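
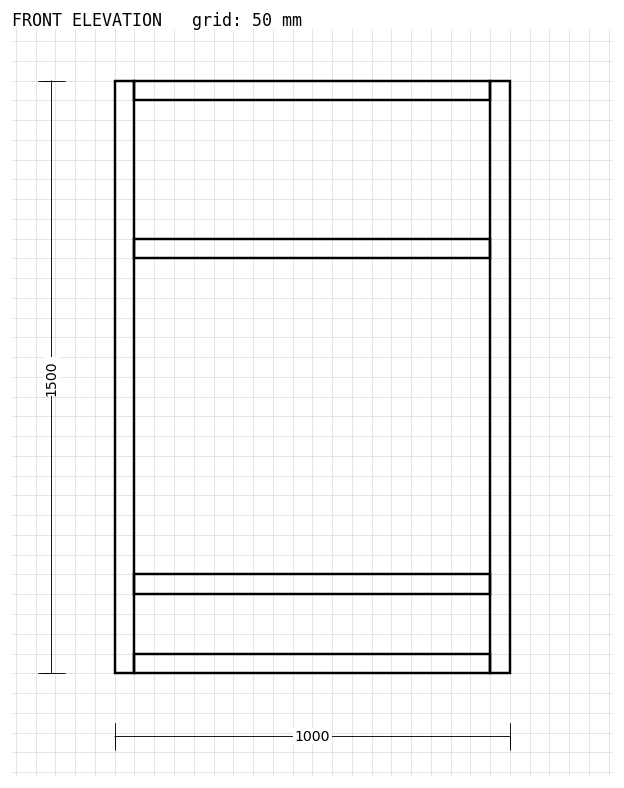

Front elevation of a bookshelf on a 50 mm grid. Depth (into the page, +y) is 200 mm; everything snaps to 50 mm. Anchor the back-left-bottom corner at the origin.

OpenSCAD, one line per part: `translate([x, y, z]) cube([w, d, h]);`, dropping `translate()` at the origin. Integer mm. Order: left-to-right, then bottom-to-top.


cube([50, 200, 1500]);
translate([50, 0, 0]) cube([900, 200, 50]);
translate([50, 0, 200]) cube([900, 200, 50]);
translate([50, 0, 1050]) cube([900, 200, 50]);
translate([50, 0, 1450]) cube([900, 200, 50]);
translate([950, 0, 0]) cube([50, 200, 1500]);


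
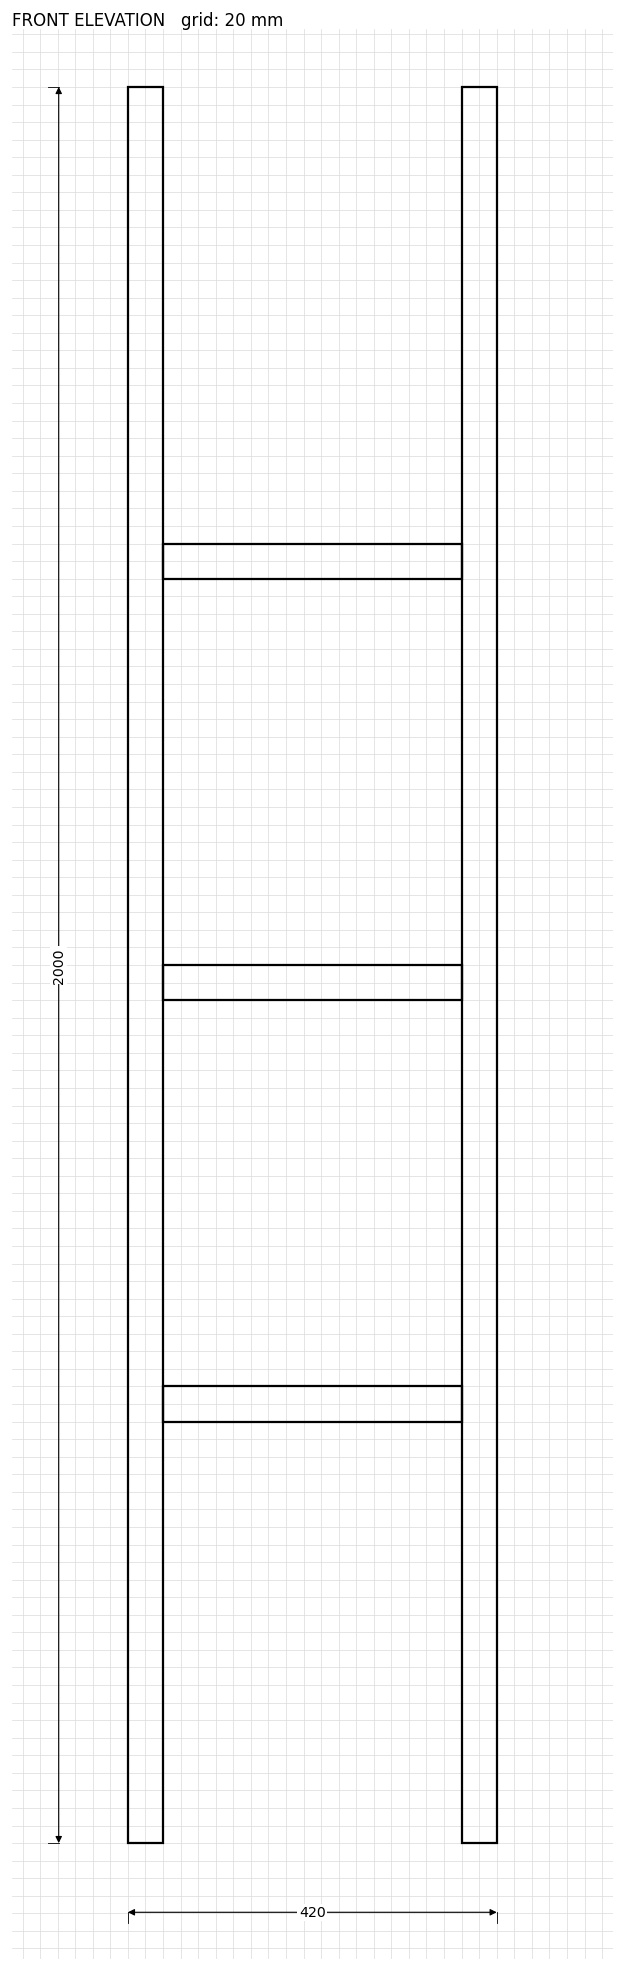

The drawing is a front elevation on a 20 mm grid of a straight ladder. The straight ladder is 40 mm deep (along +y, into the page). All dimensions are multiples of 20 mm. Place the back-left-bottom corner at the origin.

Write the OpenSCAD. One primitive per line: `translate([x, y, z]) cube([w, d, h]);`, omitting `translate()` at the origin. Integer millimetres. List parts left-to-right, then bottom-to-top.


cube([40, 40, 2000]);
translate([40, 0, 480]) cube([340, 40, 40]);
translate([40, 0, 960]) cube([340, 40, 40]);
translate([40, 0, 1440]) cube([340, 40, 40]);
translate([380, 0, 0]) cube([40, 40, 2000]);


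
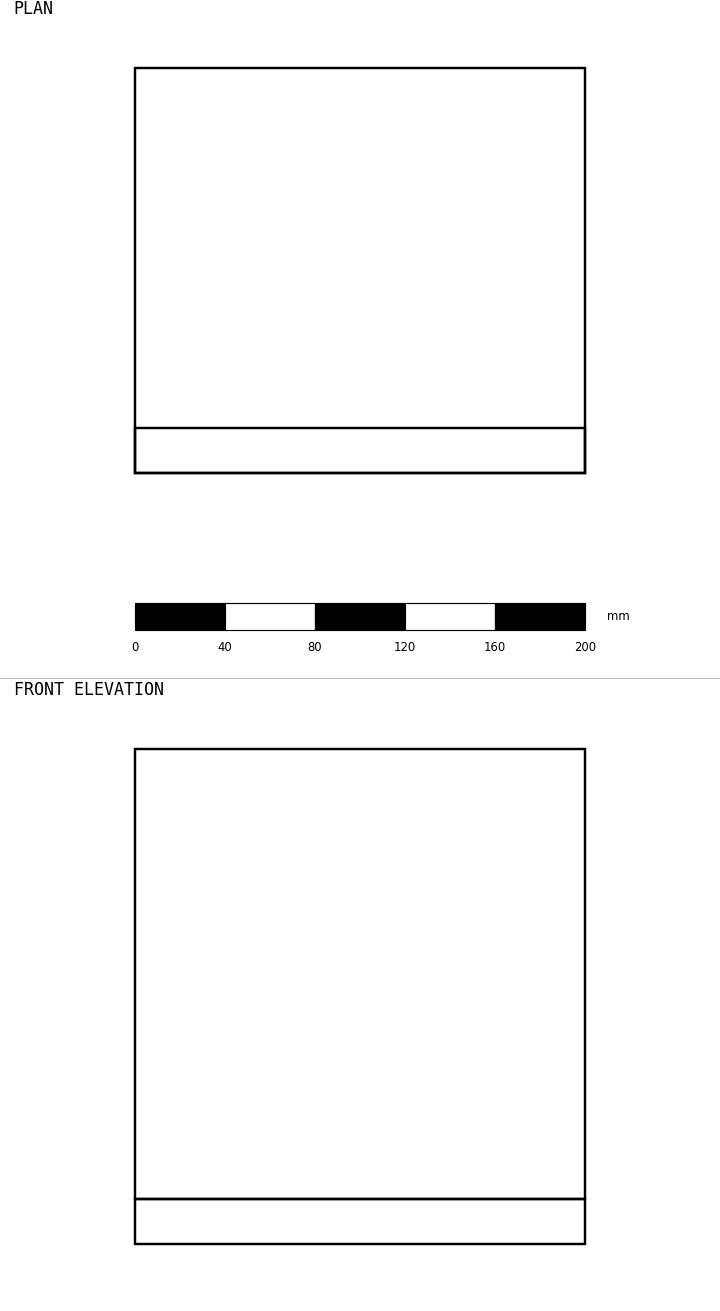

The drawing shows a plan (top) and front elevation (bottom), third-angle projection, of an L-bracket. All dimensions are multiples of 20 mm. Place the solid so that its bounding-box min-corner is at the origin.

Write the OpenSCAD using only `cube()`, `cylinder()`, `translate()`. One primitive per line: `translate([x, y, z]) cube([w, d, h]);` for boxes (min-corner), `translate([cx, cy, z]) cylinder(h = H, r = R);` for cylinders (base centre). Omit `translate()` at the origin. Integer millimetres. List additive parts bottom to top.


cube([200, 180, 20]);
translate([0, 0, 20]) cube([200, 20, 200]);


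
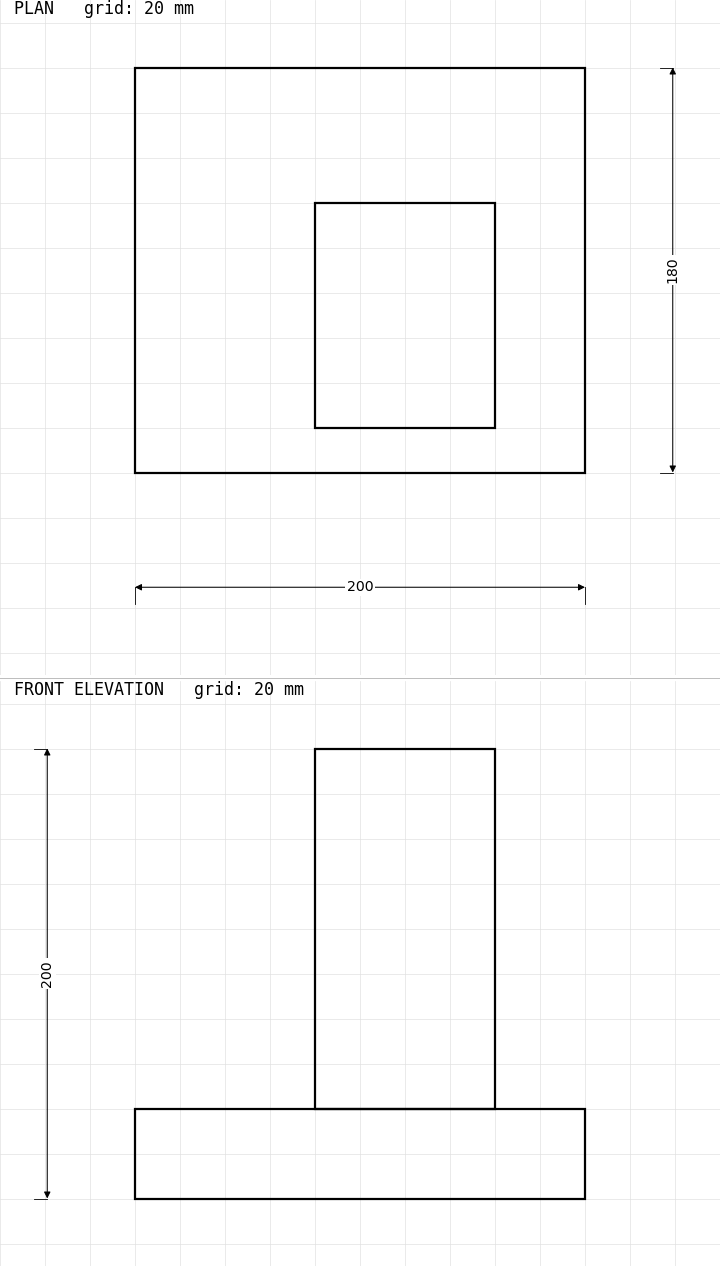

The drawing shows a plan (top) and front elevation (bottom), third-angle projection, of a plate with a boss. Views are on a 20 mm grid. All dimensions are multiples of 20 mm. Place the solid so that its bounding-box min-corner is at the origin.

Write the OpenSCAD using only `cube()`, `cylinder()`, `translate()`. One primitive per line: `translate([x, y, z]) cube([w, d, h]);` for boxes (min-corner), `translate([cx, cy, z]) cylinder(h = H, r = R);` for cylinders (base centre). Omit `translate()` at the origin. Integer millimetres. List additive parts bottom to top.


cube([200, 180, 40]);
translate([80, 20, 40]) cube([80, 100, 160]);


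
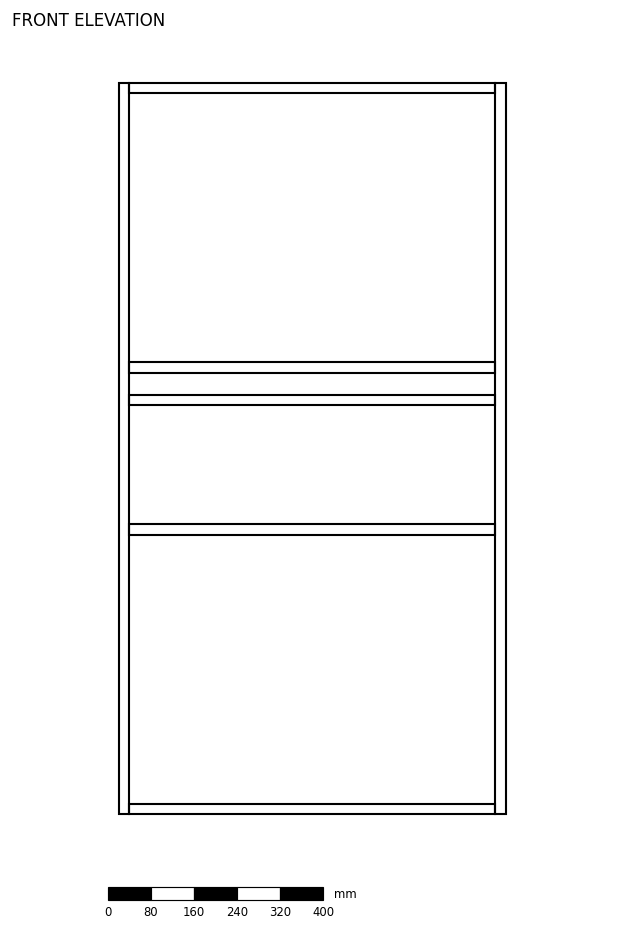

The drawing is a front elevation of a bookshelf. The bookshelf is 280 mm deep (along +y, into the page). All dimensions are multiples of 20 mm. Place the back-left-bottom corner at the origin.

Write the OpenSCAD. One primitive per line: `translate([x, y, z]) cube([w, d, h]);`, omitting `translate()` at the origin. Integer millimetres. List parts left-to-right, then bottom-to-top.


cube([20, 280, 1360]);
translate([20, 0, 0]) cube([680, 280, 20]);
translate([20, 0, 520]) cube([680, 280, 20]);
translate([20, 0, 760]) cube([680, 280, 20]);
translate([20, 0, 820]) cube([680, 280, 20]);
translate([20, 0, 1340]) cube([680, 280, 20]);
translate([700, 0, 0]) cube([20, 280, 1360]);


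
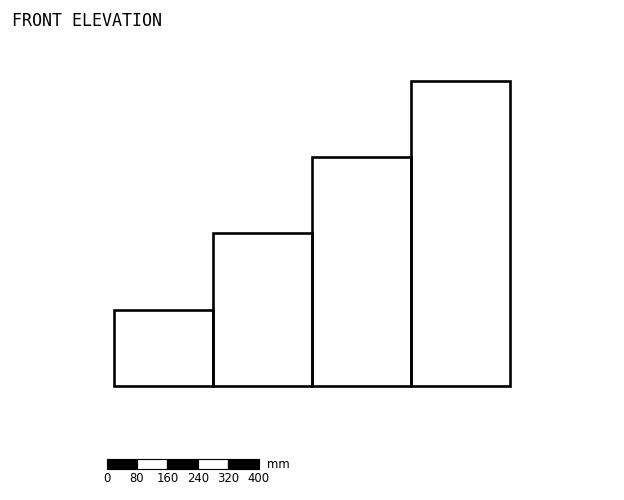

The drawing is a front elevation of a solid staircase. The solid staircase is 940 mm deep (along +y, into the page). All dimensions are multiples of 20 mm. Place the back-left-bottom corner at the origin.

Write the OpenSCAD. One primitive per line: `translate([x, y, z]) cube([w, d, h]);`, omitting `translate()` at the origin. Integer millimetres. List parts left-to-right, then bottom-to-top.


cube([260, 940, 200]);
translate([260, 0, 0]) cube([260, 940, 400]);
translate([520, 0, 0]) cube([260, 940, 600]);
translate([780, 0, 0]) cube([260, 940, 800]);


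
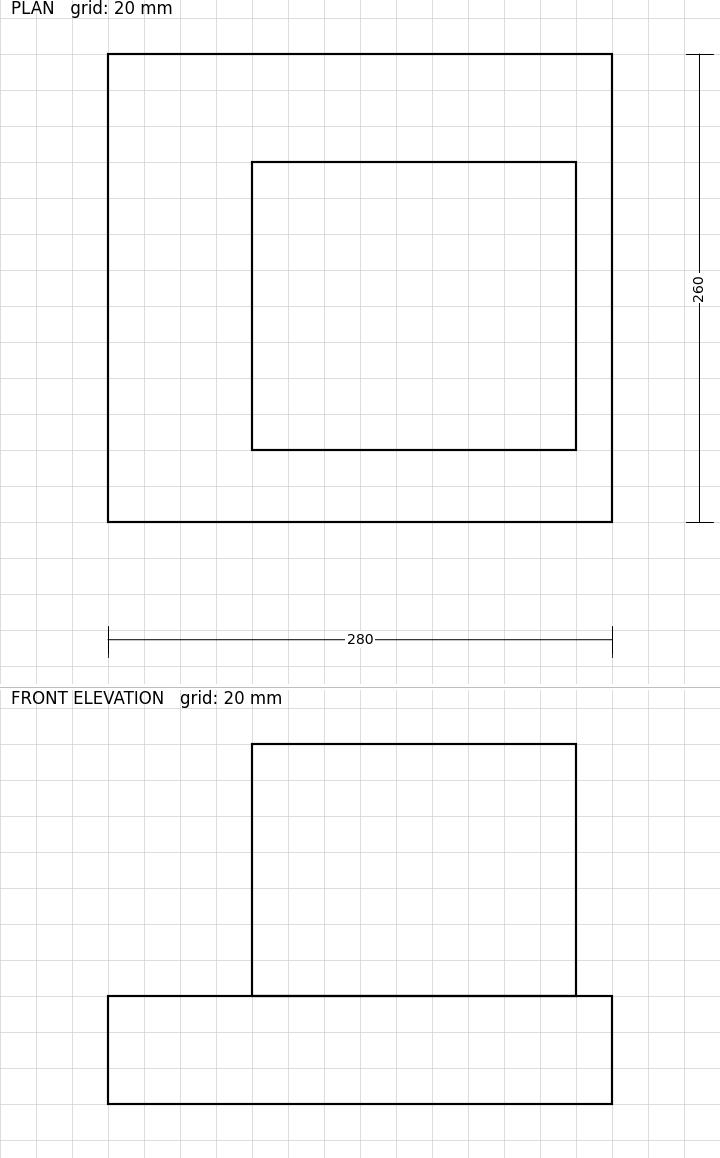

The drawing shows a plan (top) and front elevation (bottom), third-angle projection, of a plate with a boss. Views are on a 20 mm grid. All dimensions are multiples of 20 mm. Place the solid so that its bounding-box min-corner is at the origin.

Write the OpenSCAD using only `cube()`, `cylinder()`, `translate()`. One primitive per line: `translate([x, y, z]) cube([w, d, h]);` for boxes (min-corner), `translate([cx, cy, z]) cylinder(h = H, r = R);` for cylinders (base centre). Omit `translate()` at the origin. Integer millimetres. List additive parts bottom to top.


cube([280, 260, 60]);
translate([80, 40, 60]) cube([180, 160, 140]);


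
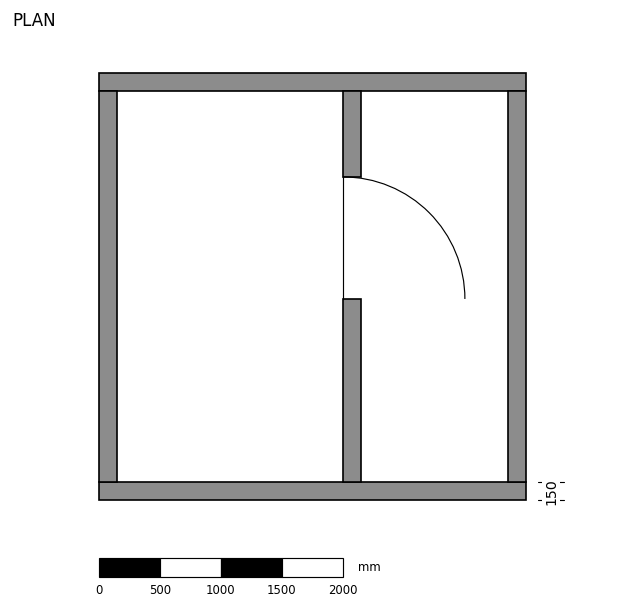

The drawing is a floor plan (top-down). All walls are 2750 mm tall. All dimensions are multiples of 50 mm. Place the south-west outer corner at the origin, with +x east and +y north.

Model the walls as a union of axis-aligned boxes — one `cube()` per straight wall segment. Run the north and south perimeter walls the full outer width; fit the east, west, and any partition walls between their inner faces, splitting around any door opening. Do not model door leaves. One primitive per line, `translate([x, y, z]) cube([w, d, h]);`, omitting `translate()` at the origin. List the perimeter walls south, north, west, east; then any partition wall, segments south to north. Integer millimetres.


cube([3500, 150, 2750]);
translate([0, 3350, 0]) cube([3500, 150, 2750]);
translate([0, 150, 0]) cube([150, 3200, 2750]);
translate([3350, 150, 0]) cube([150, 3200, 2750]);
translate([2000, 150, 0]) cube([150, 1500, 2750]);
translate([2000, 2650, 0]) cube([150, 700, 2750]);


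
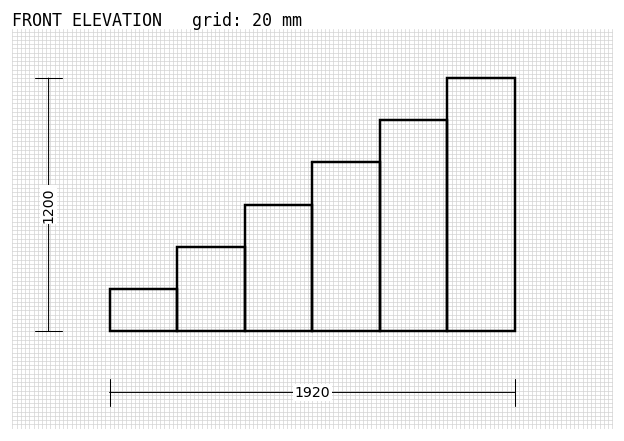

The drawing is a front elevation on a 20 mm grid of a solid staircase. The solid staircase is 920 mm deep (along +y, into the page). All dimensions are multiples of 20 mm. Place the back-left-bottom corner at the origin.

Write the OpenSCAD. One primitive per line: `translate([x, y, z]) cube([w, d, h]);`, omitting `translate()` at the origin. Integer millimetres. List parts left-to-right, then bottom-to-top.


cube([320, 920, 200]);
translate([320, 0, 0]) cube([320, 920, 400]);
translate([640, 0, 0]) cube([320, 920, 600]);
translate([960, 0, 0]) cube([320, 920, 800]);
translate([1280, 0, 0]) cube([320, 920, 1000]);
translate([1600, 0, 0]) cube([320, 920, 1200]);


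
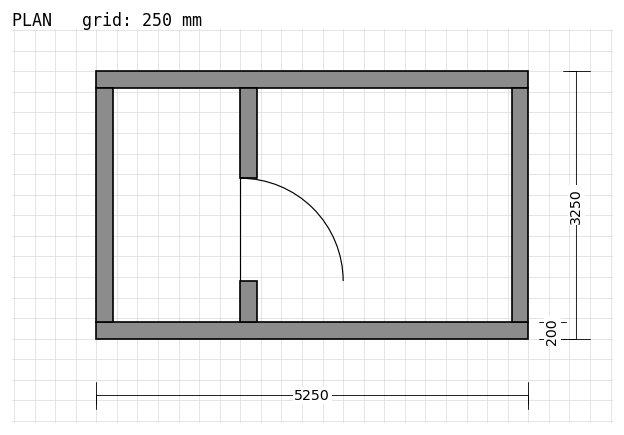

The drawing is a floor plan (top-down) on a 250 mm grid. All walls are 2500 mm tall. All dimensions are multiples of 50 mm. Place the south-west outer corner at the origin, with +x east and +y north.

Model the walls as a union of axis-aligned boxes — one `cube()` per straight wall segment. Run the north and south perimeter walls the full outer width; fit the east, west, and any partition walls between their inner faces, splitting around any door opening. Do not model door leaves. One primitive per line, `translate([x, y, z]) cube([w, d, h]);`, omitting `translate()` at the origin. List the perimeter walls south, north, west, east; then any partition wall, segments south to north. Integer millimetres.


cube([5250, 200, 2500]);
translate([0, 3050, 0]) cube([5250, 200, 2500]);
translate([0, 200, 0]) cube([200, 2850, 2500]);
translate([5050, 200, 0]) cube([200, 2850, 2500]);
translate([1750, 200, 0]) cube([200, 500, 2500]);
translate([1750, 1950, 0]) cube([200, 1100, 2500]);


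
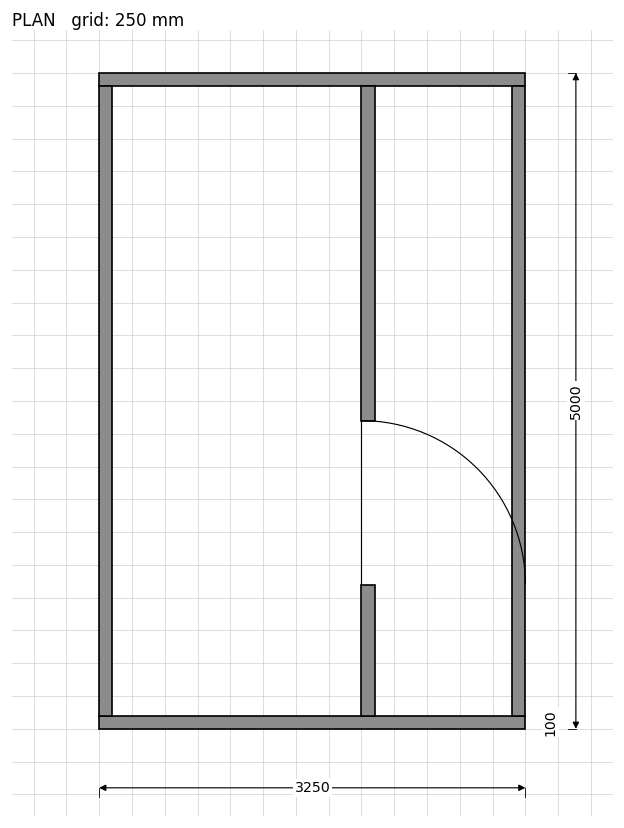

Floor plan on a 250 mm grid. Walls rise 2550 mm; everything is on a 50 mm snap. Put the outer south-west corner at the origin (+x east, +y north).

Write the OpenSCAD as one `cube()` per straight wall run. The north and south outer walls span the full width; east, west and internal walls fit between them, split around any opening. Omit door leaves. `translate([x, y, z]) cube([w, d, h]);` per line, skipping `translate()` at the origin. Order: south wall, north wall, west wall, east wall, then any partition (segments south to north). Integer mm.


cube([3250, 100, 2550]);
translate([0, 4900, 0]) cube([3250, 100, 2550]);
translate([0, 100, 0]) cube([100, 4800, 2550]);
translate([3150, 100, 0]) cube([100, 4800, 2550]);
translate([2000, 100, 0]) cube([100, 1000, 2550]);
translate([2000, 2350, 0]) cube([100, 2550, 2550]);


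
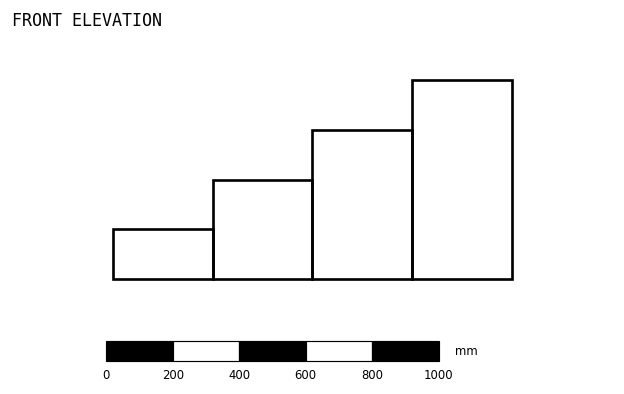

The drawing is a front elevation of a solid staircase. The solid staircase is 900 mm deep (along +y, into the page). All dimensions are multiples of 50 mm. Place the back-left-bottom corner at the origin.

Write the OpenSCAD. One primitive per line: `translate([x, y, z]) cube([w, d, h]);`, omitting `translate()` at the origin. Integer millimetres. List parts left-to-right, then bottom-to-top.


cube([300, 900, 150]);
translate([300, 0, 0]) cube([300, 900, 300]);
translate([600, 0, 0]) cube([300, 900, 450]);
translate([900, 0, 0]) cube([300, 900, 600]);


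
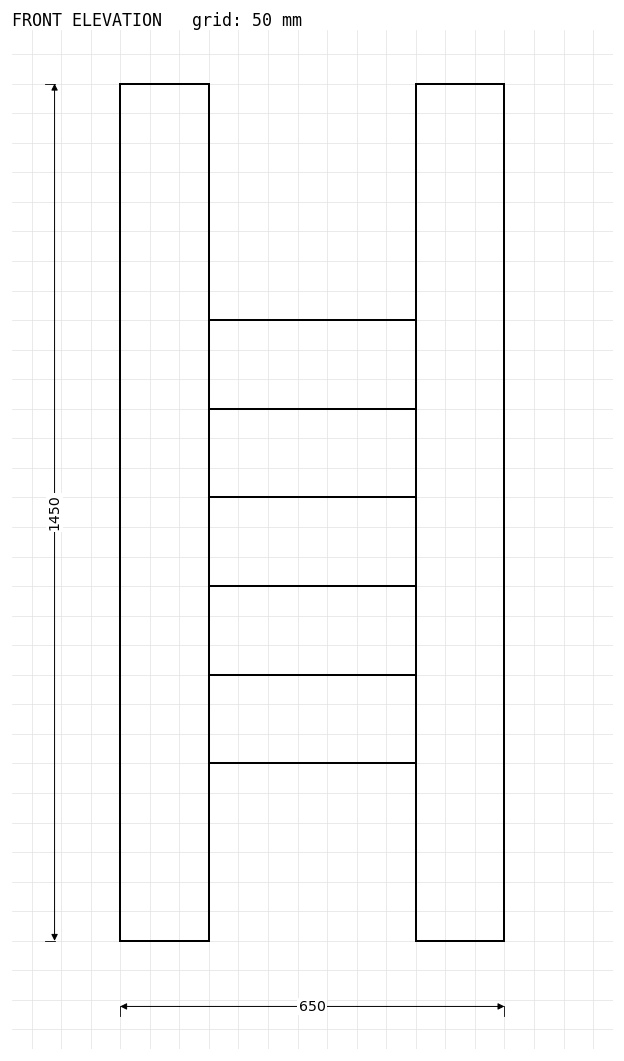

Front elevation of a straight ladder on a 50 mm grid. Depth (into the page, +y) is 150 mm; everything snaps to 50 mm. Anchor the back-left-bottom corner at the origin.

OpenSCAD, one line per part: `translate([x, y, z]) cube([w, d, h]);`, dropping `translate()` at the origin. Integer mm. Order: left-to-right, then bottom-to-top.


cube([150, 150, 1450]);
translate([150, 0, 300]) cube([350, 150, 150]);
translate([150, 0, 600]) cube([350, 150, 150]);
translate([150, 0, 900]) cube([350, 150, 150]);
translate([500, 0, 0]) cube([150, 150, 1450]);


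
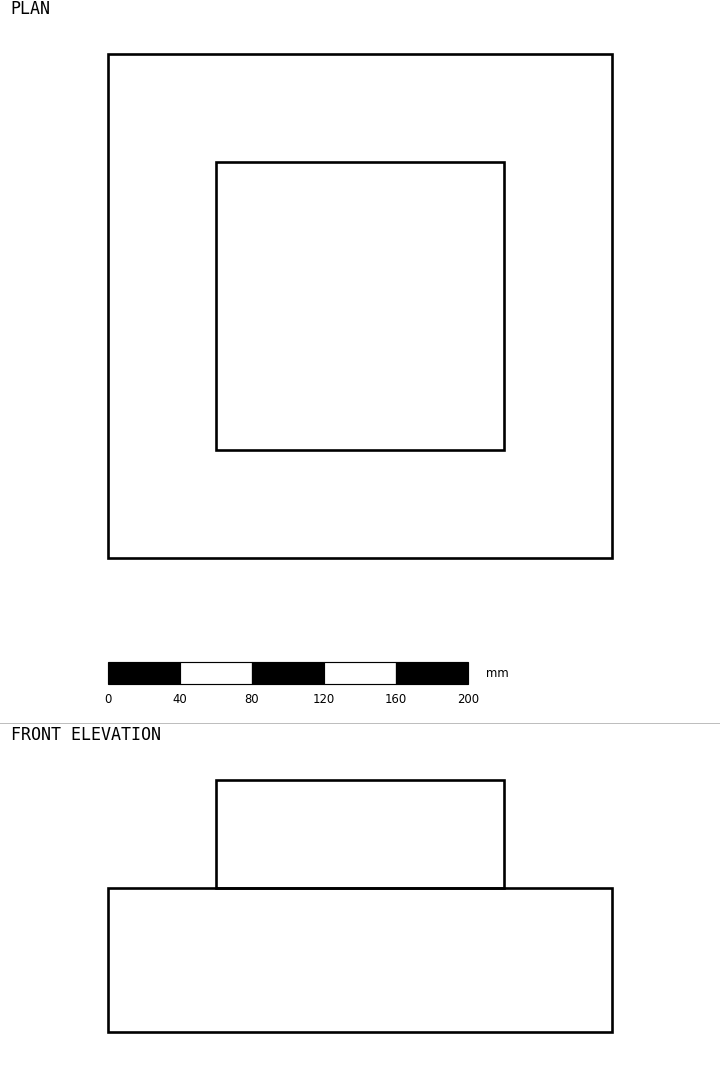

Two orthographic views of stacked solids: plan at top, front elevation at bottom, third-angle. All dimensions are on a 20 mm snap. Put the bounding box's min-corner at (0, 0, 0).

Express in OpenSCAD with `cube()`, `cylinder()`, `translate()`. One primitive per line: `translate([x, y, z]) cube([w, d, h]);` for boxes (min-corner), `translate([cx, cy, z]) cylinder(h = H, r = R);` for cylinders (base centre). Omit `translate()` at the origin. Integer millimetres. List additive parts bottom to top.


cube([280, 280, 80]);
translate([60, 60, 80]) cube([160, 160, 60]);


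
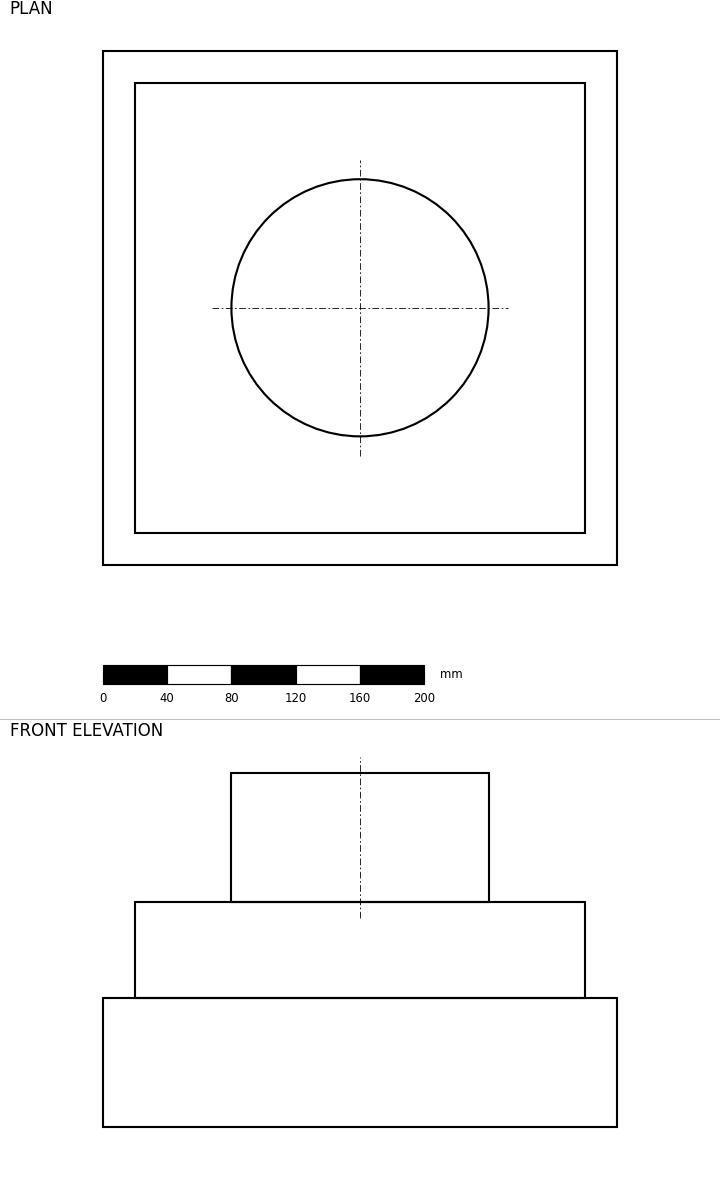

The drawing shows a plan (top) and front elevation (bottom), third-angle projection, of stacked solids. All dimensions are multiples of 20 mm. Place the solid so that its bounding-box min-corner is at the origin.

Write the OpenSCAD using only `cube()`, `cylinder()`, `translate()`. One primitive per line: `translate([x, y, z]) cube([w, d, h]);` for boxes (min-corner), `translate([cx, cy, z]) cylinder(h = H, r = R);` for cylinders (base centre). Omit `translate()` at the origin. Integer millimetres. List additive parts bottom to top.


cube([320, 320, 80]);
translate([20, 20, 80]) cube([280, 280, 60]);
translate([160, 160, 140]) cylinder(h = 80, r = 80);


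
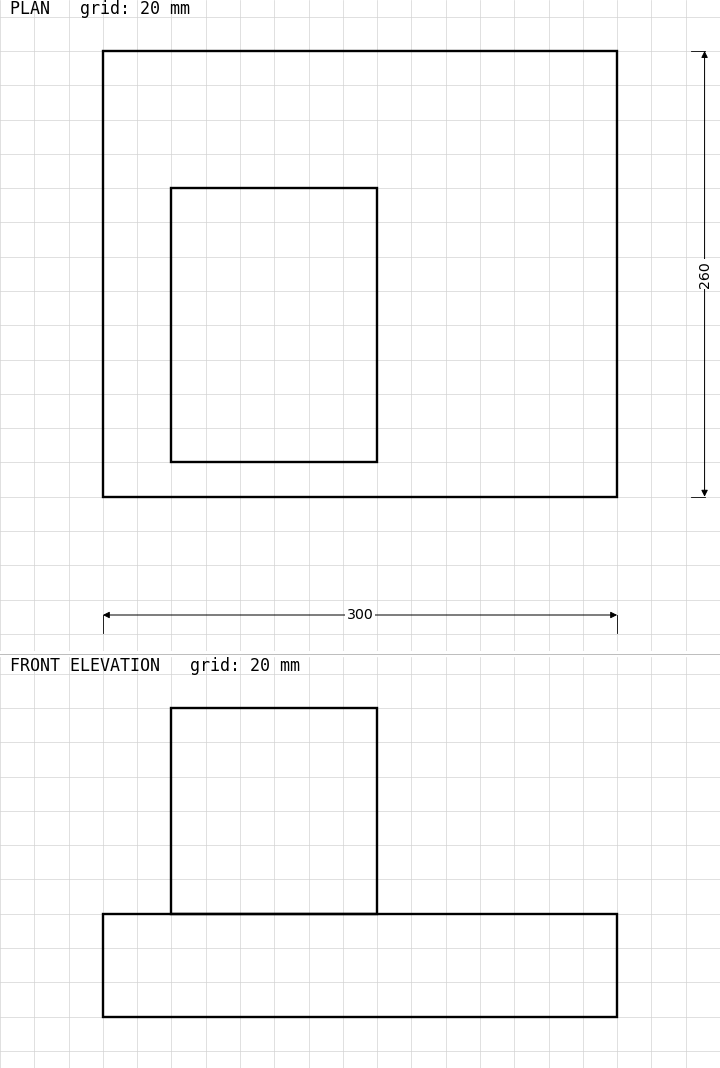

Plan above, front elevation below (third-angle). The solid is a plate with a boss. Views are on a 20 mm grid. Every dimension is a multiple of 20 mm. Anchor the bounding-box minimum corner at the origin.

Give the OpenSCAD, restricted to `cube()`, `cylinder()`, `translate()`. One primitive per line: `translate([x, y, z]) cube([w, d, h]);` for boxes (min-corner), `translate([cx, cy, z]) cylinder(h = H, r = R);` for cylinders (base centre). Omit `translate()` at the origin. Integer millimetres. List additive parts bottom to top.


cube([300, 260, 60]);
translate([40, 20, 60]) cube([120, 160, 120]);


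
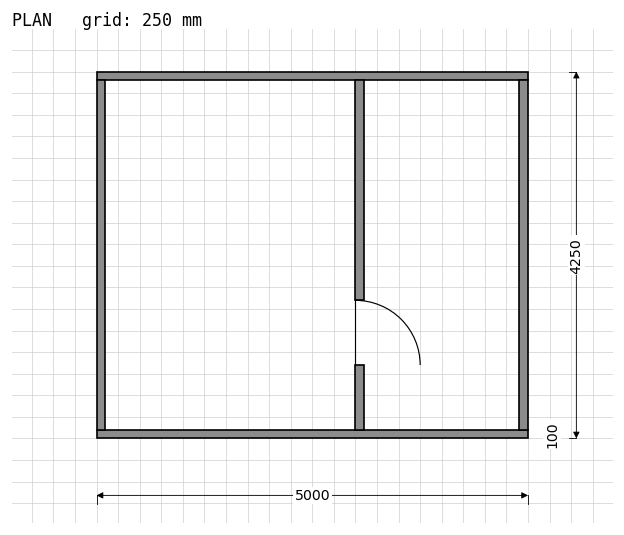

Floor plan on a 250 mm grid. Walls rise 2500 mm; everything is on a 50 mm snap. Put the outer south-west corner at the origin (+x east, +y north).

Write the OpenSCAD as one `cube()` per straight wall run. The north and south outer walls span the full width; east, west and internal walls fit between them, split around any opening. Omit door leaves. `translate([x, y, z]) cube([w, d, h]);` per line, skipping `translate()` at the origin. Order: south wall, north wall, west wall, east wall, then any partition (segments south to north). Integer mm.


cube([5000, 100, 2500]);
translate([0, 4150, 0]) cube([5000, 100, 2500]);
translate([0, 100, 0]) cube([100, 4050, 2500]);
translate([4900, 100, 0]) cube([100, 4050, 2500]);
translate([3000, 100, 0]) cube([100, 750, 2500]);
translate([3000, 1600, 0]) cube([100, 2550, 2500]);


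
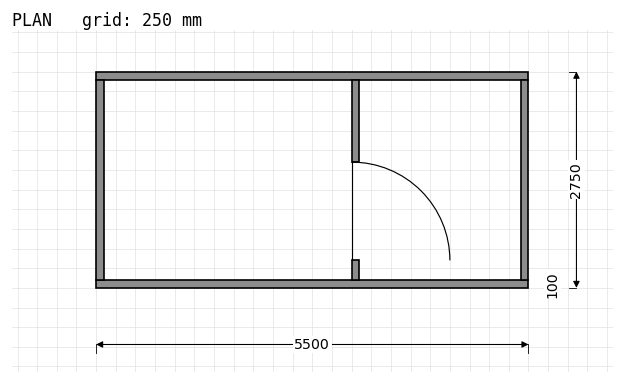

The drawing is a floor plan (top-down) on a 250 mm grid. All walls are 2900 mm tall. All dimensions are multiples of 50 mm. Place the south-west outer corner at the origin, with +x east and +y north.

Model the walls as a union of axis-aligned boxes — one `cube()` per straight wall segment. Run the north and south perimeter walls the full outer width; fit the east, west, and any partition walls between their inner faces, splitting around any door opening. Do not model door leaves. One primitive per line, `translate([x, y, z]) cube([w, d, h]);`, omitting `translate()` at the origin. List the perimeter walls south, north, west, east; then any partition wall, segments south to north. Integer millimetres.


cube([5500, 100, 2900]);
translate([0, 2650, 0]) cube([5500, 100, 2900]);
translate([0, 100, 0]) cube([100, 2550, 2900]);
translate([5400, 100, 0]) cube([100, 2550, 2900]);
translate([3250, 100, 0]) cube([100, 250, 2900]);
translate([3250, 1600, 0]) cube([100, 1050, 2900]);


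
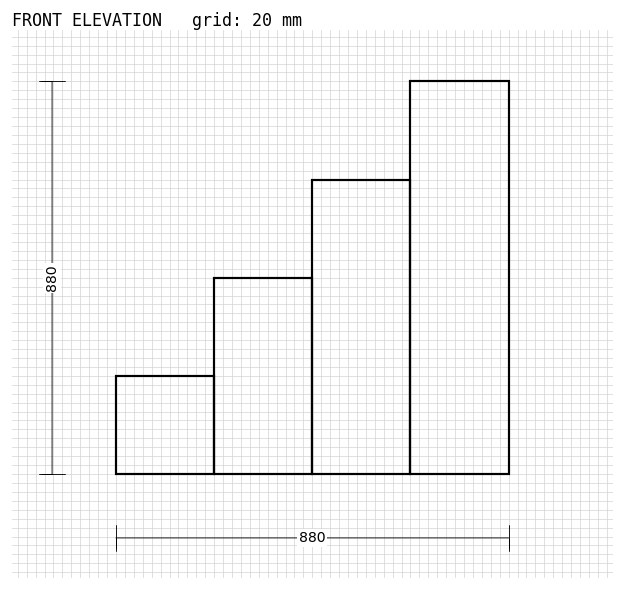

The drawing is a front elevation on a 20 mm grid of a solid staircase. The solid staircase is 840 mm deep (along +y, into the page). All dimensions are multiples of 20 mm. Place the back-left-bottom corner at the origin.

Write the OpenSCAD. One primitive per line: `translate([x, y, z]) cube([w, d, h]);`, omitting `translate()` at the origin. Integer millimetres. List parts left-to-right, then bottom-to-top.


cube([220, 840, 220]);
translate([220, 0, 0]) cube([220, 840, 440]);
translate([440, 0, 0]) cube([220, 840, 660]);
translate([660, 0, 0]) cube([220, 840, 880]);


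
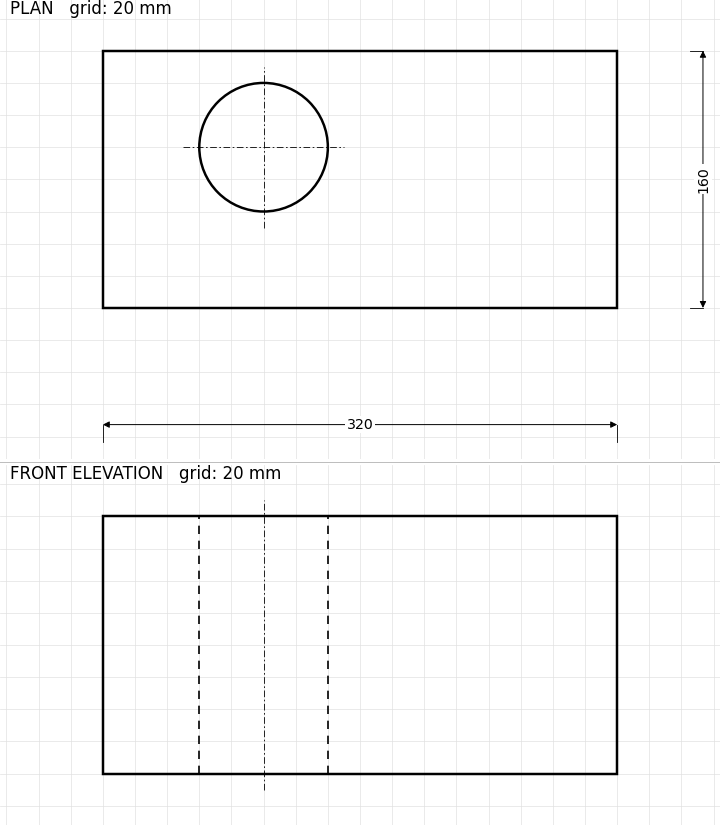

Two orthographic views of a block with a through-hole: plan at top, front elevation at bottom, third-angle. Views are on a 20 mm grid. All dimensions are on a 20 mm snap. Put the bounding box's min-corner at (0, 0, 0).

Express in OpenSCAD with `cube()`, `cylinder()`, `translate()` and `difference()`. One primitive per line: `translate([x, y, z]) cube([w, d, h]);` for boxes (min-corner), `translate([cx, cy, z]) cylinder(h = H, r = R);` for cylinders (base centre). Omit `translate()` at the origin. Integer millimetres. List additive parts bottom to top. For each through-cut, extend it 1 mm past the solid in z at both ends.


difference() {
  cube([320, 160, 160]);
  translate([100, 100, -1]) cylinder(h = 162, r = 40);
}


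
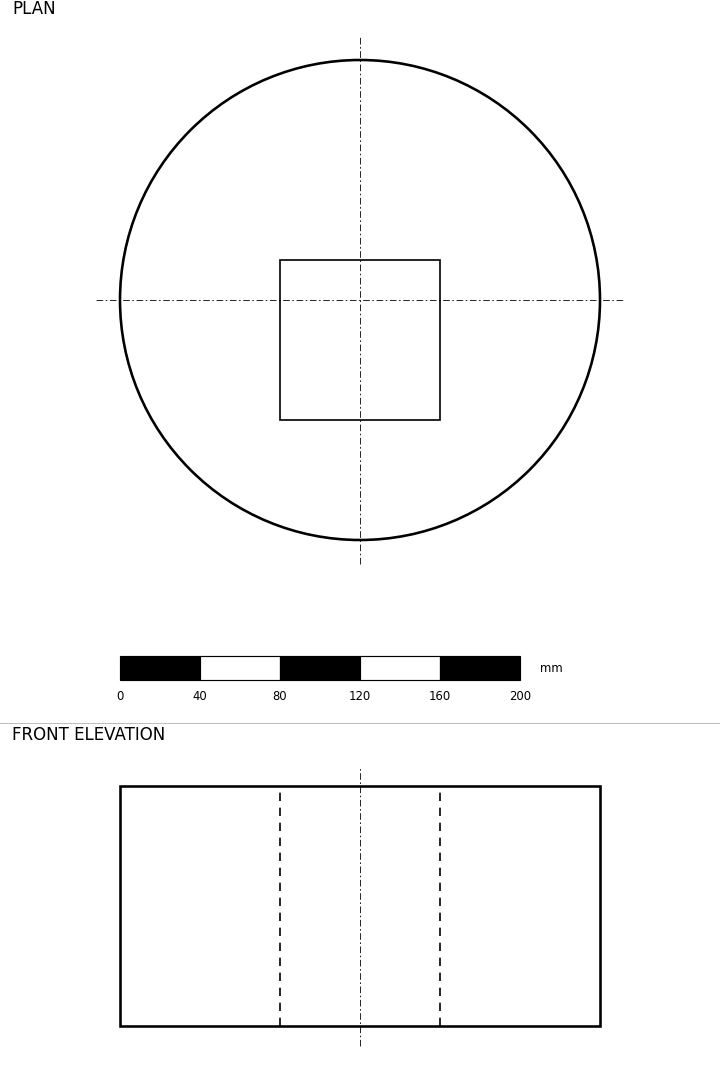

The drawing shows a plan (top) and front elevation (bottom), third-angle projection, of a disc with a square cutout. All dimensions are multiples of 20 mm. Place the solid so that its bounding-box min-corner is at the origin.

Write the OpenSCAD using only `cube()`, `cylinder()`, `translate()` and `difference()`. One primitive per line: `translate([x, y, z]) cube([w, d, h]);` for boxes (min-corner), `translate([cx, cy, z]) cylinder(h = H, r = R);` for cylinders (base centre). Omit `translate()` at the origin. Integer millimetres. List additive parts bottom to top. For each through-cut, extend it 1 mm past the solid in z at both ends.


difference() {
  translate([120, 120, 0]) cylinder(h = 120, r = 120);
  translate([80, 60, -1]) cube([80, 80, 122]);
}


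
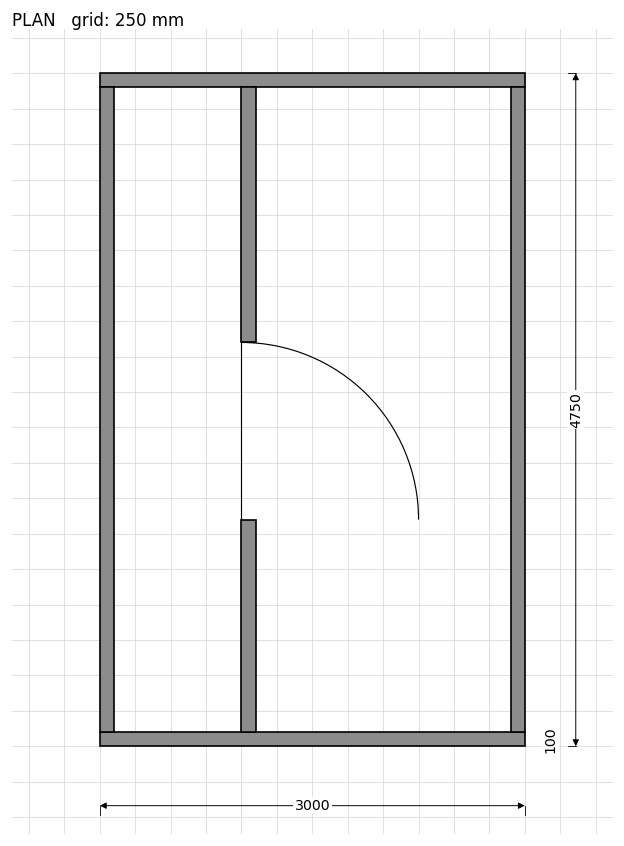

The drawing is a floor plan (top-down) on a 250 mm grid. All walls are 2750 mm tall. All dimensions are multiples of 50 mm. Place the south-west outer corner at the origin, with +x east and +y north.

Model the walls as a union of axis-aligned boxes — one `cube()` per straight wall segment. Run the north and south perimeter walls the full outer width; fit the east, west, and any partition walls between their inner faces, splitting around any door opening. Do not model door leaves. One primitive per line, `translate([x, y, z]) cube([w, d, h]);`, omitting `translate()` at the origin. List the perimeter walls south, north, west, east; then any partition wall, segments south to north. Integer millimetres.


cube([3000, 100, 2750]);
translate([0, 4650, 0]) cube([3000, 100, 2750]);
translate([0, 100, 0]) cube([100, 4550, 2750]);
translate([2900, 100, 0]) cube([100, 4550, 2750]);
translate([1000, 100, 0]) cube([100, 1500, 2750]);
translate([1000, 2850, 0]) cube([100, 1800, 2750]);


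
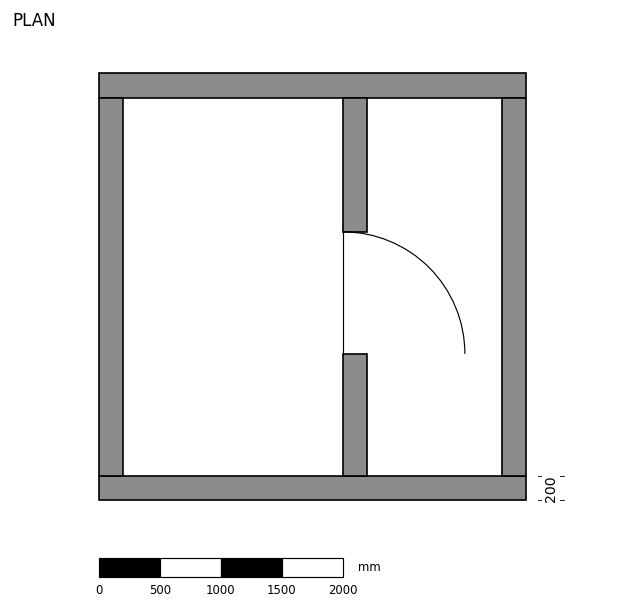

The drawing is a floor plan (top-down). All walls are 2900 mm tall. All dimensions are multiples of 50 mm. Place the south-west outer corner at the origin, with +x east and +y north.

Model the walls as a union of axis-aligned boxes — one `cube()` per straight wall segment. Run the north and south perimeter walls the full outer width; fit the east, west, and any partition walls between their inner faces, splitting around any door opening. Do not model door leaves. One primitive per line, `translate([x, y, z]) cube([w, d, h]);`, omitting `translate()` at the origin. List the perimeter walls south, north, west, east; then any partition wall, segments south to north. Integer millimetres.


cube([3500, 200, 2900]);
translate([0, 3300, 0]) cube([3500, 200, 2900]);
translate([0, 200, 0]) cube([200, 3100, 2900]);
translate([3300, 200, 0]) cube([200, 3100, 2900]);
translate([2000, 200, 0]) cube([200, 1000, 2900]);
translate([2000, 2200, 0]) cube([200, 1100, 2900]);


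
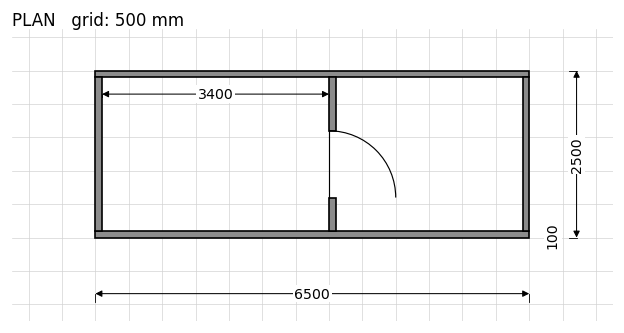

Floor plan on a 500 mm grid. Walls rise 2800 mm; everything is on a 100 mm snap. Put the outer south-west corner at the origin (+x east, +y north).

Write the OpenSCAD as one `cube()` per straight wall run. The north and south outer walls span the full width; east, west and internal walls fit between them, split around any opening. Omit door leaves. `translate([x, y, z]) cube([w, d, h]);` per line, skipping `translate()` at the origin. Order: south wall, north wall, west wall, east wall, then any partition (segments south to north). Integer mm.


cube([6500, 100, 2800]);
translate([0, 2400, 0]) cube([6500, 100, 2800]);
translate([0, 100, 0]) cube([100, 2300, 2800]);
translate([6400, 100, 0]) cube([100, 2300, 2800]);
translate([3500, 100, 0]) cube([100, 500, 2800]);
translate([3500, 1600, 0]) cube([100, 800, 2800]);


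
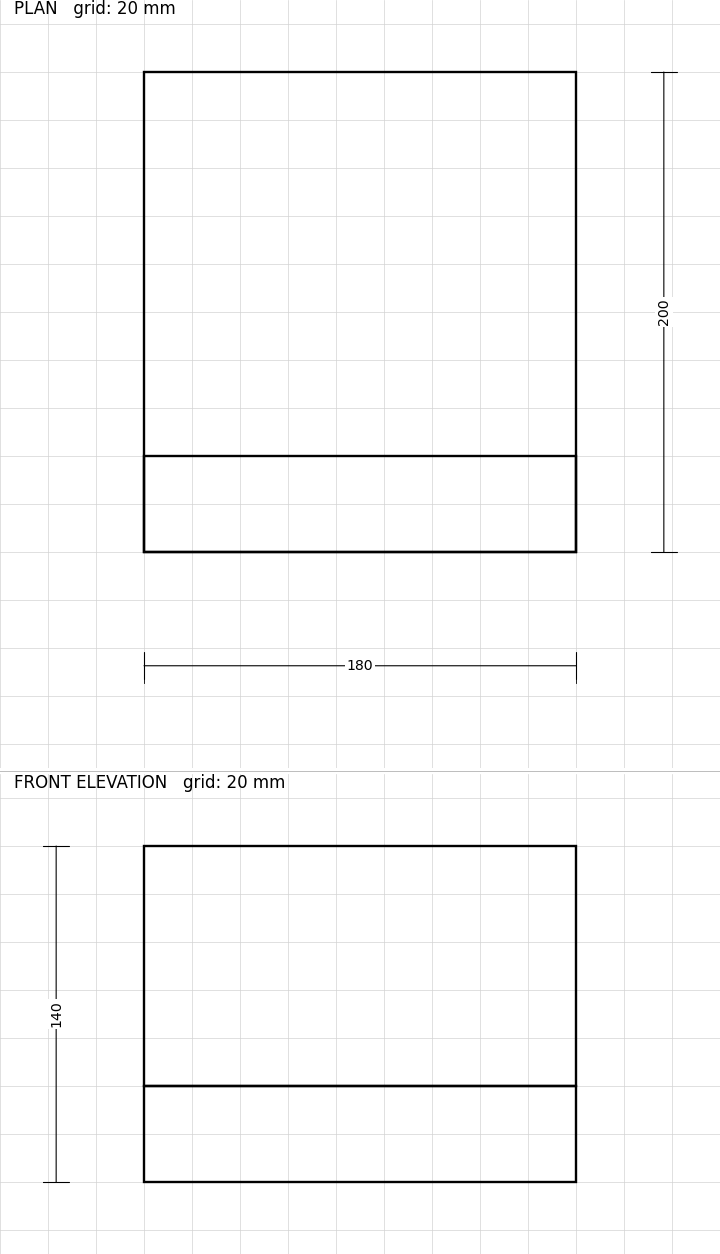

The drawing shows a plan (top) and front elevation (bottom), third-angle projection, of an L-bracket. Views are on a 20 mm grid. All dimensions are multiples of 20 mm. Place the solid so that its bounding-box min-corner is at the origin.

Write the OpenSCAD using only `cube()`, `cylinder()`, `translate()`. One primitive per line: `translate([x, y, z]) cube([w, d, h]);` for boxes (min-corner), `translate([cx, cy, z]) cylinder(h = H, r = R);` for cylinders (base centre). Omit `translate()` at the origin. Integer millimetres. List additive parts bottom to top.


cube([180, 200, 40]);
translate([0, 0, 40]) cube([180, 40, 100]);


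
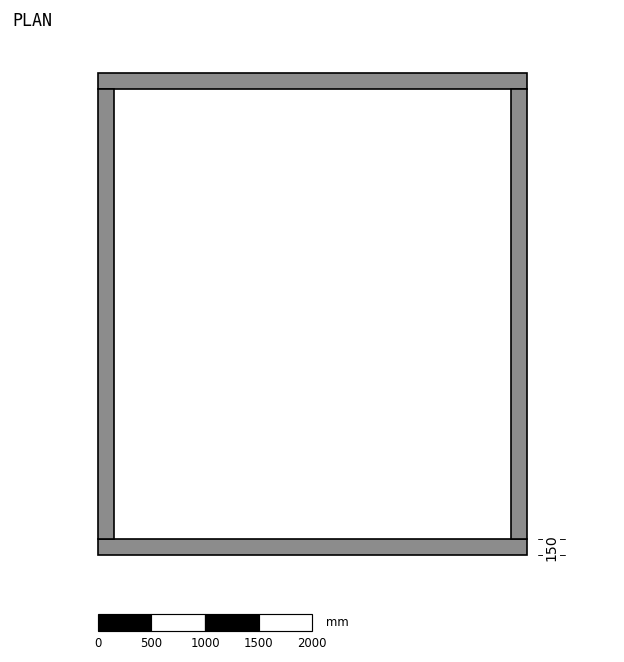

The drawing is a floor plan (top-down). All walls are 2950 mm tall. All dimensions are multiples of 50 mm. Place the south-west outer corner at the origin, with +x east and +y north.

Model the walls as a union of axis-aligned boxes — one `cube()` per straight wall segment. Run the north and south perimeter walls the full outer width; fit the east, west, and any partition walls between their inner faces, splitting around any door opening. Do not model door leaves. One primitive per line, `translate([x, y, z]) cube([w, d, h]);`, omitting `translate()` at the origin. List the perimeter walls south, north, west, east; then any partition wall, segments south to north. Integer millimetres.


cube([4000, 150, 2950]);
translate([0, 4350, 0]) cube([4000, 150, 2950]);
translate([0, 150, 0]) cube([150, 4200, 2950]);
translate([3850, 150, 0]) cube([150, 4200, 2950]);


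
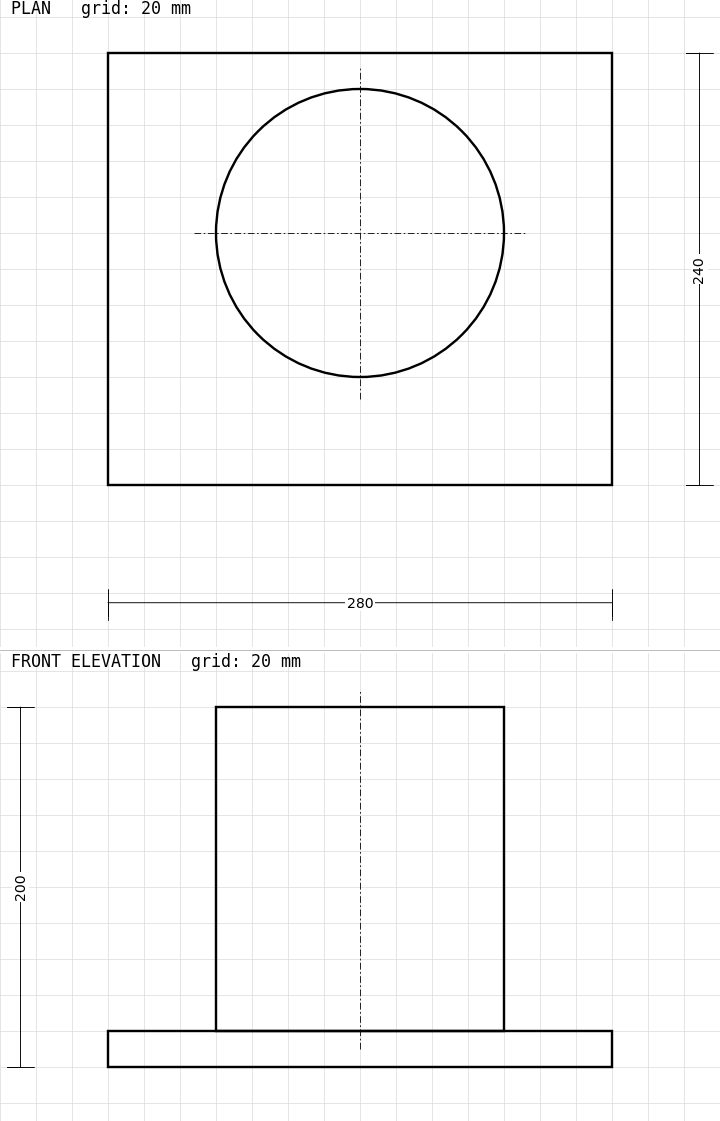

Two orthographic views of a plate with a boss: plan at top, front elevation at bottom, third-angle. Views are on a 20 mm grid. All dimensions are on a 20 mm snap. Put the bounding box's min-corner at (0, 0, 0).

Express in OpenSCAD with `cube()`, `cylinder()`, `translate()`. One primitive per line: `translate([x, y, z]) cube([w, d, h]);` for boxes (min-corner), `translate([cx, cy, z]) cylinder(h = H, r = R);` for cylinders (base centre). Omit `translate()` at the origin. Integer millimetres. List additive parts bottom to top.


cube([280, 240, 20]);
translate([140, 140, 20]) cylinder(h = 180, r = 80);


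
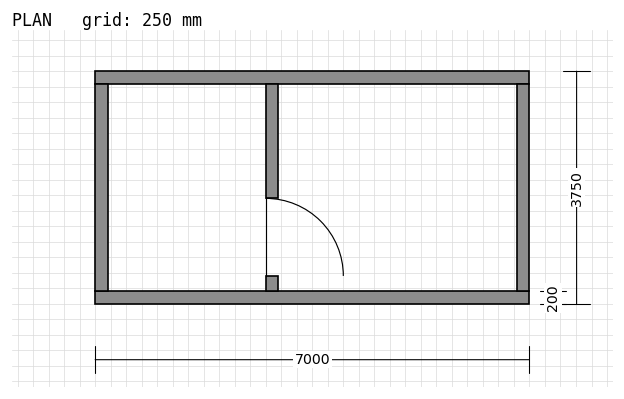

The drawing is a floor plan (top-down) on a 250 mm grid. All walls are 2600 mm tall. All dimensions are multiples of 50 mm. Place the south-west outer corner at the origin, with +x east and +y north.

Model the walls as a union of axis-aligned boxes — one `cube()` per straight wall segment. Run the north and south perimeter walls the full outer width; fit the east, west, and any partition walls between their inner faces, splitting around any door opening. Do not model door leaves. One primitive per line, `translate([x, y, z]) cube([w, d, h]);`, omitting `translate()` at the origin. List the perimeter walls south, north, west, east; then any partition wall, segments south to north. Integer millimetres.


cube([7000, 200, 2600]);
translate([0, 3550, 0]) cube([7000, 200, 2600]);
translate([0, 200, 0]) cube([200, 3350, 2600]);
translate([6800, 200, 0]) cube([200, 3350, 2600]);
translate([2750, 200, 0]) cube([200, 250, 2600]);
translate([2750, 1700, 0]) cube([200, 1850, 2600]);


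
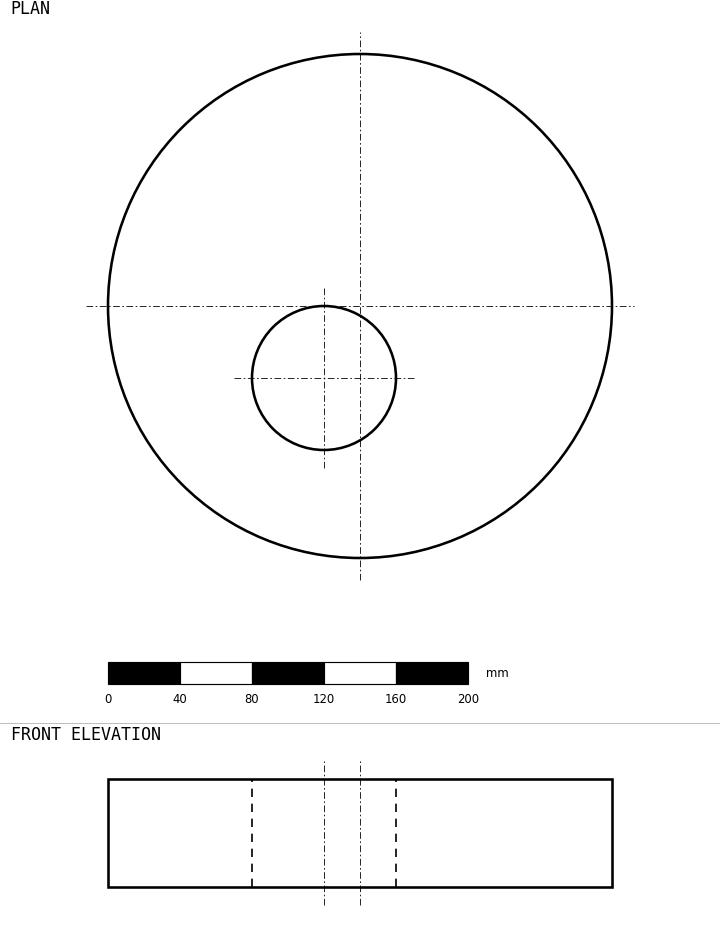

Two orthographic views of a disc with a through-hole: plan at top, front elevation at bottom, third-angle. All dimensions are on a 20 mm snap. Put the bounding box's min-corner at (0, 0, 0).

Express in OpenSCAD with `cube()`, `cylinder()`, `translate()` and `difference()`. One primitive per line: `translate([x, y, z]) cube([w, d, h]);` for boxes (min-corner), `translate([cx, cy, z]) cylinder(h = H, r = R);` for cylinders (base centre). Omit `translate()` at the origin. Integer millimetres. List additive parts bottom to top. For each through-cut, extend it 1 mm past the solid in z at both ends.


difference() {
  translate([140, 140, 0]) cylinder(h = 60, r = 140);
  translate([120, 100, -1]) cylinder(h = 62, r = 40);
}


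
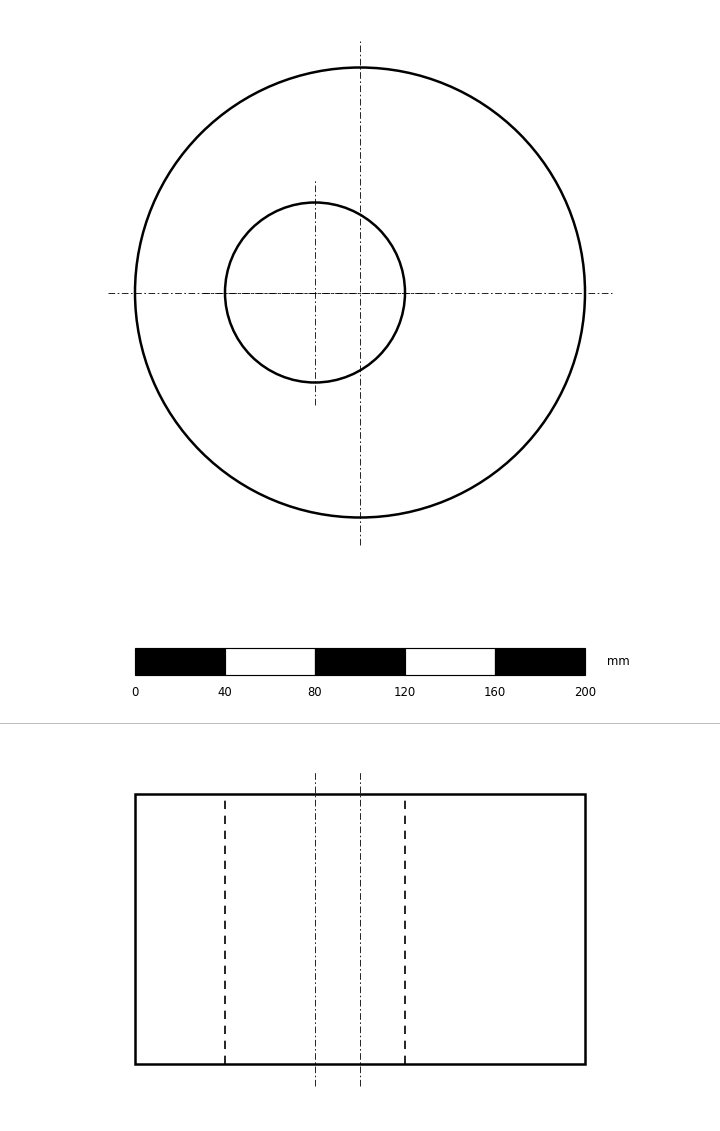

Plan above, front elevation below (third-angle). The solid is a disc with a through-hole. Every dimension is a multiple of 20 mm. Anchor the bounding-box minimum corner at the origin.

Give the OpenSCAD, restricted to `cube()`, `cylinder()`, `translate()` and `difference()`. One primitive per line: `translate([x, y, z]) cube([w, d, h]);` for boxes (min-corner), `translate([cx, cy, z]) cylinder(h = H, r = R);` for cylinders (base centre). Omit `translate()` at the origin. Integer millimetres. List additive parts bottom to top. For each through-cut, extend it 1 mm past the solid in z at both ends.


difference() {
  translate([100, 100, 0]) cylinder(h = 120, r = 100);
  translate([80, 100, -1]) cylinder(h = 122, r = 40);
}


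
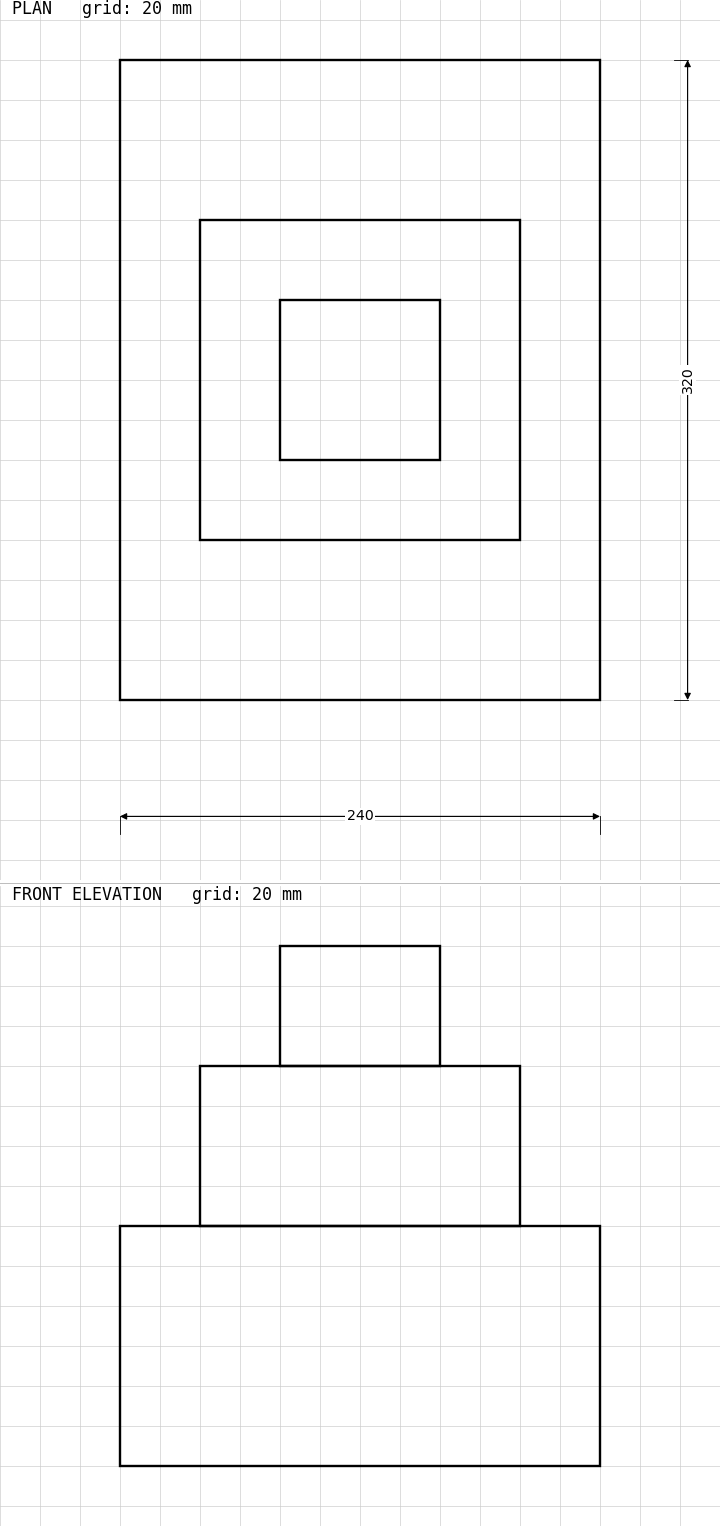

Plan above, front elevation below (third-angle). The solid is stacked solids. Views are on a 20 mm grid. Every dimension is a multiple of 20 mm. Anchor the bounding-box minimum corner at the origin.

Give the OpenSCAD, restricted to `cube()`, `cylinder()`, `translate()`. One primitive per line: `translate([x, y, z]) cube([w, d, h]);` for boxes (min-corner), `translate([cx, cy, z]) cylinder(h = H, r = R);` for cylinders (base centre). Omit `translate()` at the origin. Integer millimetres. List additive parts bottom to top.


cube([240, 320, 120]);
translate([40, 80, 120]) cube([160, 160, 80]);
translate([80, 120, 200]) cube([80, 80, 60]);


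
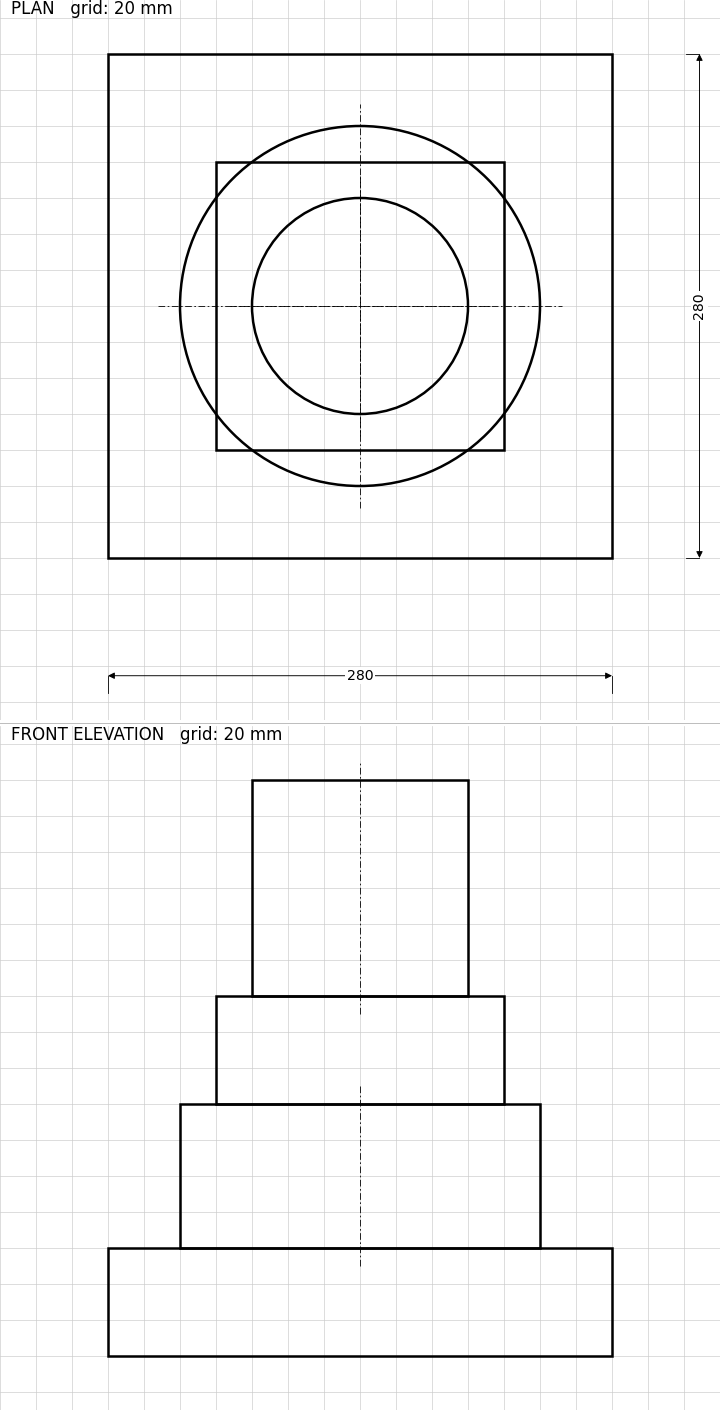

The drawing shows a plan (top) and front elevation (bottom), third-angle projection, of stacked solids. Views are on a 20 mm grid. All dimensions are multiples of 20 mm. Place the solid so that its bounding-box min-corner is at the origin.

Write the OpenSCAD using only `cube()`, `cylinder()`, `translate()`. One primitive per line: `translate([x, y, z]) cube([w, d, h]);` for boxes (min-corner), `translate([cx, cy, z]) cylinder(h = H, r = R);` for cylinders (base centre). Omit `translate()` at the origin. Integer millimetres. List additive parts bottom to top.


cube([280, 280, 60]);
translate([140, 140, 60]) cylinder(h = 80, r = 100);
translate([60, 60, 140]) cube([160, 160, 60]);
translate([140, 140, 200]) cylinder(h = 120, r = 60);


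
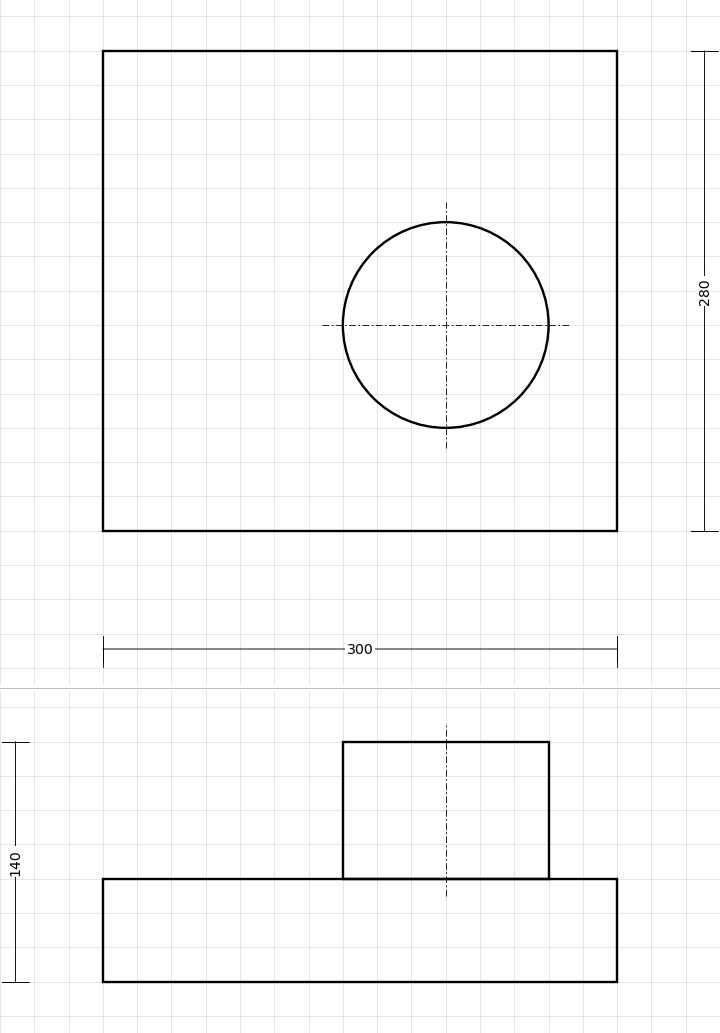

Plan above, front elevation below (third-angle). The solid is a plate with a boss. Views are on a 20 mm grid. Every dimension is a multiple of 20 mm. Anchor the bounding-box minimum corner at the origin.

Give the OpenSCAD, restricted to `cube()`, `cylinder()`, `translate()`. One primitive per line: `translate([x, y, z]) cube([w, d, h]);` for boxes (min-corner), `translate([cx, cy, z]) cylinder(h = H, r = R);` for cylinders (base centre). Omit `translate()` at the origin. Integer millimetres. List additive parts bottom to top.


cube([300, 280, 60]);
translate([200, 120, 60]) cylinder(h = 80, r = 60);


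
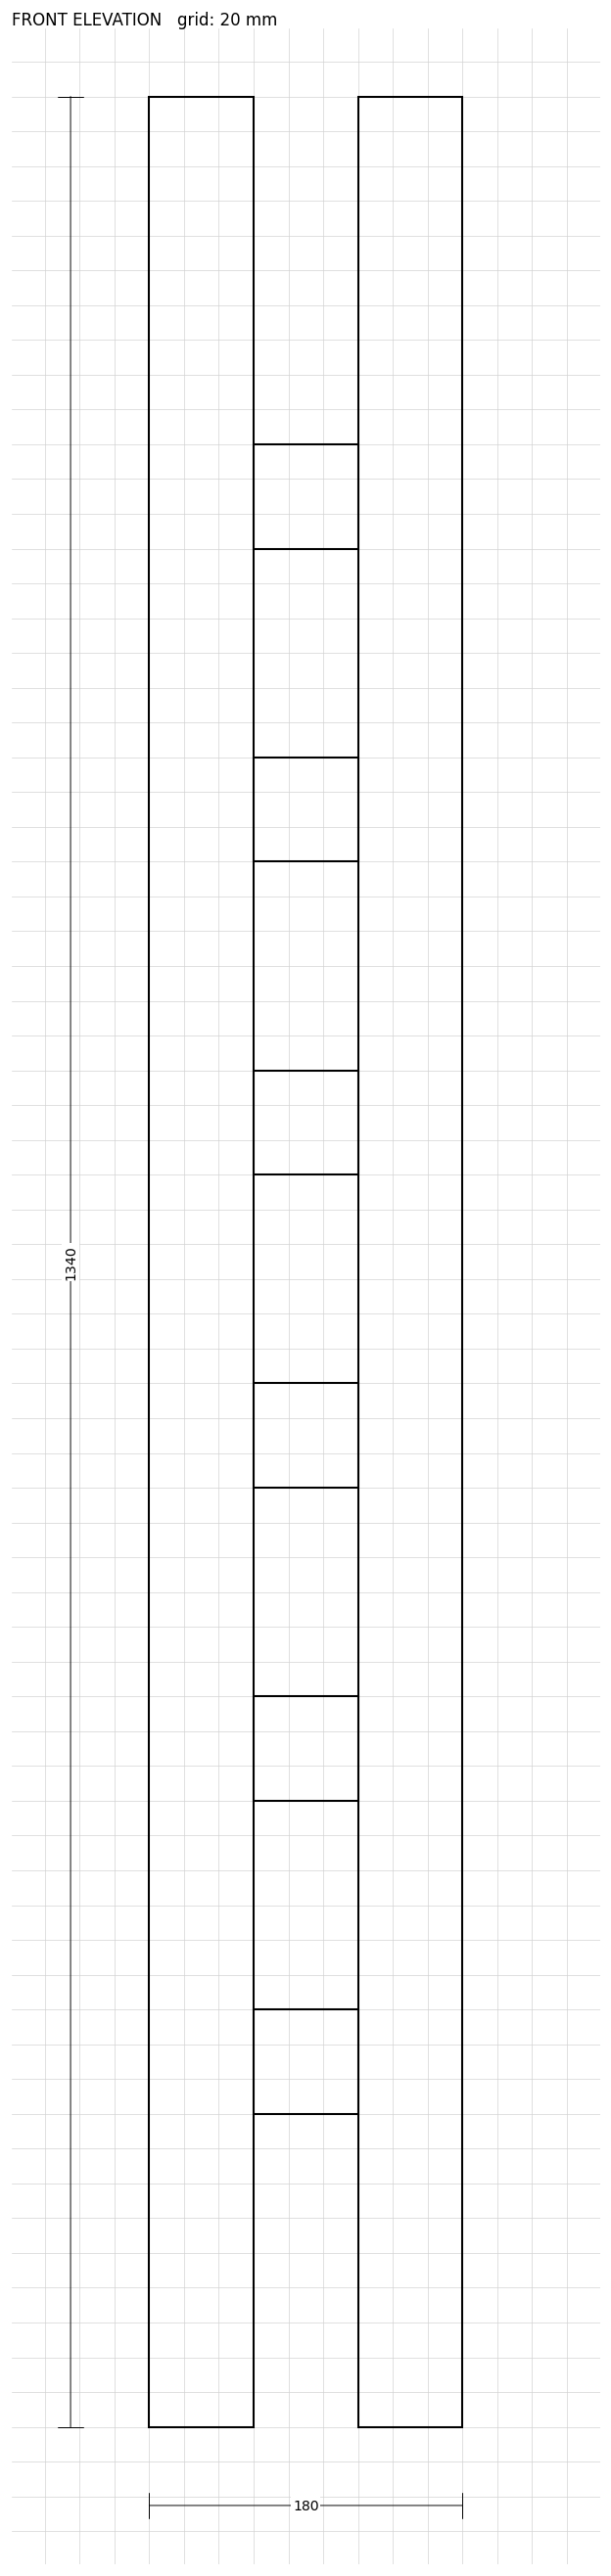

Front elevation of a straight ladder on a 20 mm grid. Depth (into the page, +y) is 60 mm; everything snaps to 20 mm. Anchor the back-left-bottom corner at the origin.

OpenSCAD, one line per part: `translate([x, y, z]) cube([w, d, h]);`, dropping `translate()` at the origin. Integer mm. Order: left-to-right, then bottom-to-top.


cube([60, 60, 1340]);
translate([60, 0, 180]) cube([60, 60, 60]);
translate([60, 0, 360]) cube([60, 60, 60]);
translate([60, 0, 540]) cube([60, 60, 60]);
translate([60, 0, 720]) cube([60, 60, 60]);
translate([60, 0, 900]) cube([60, 60, 60]);
translate([60, 0, 1080]) cube([60, 60, 60]);
translate([120, 0, 0]) cube([60, 60, 1340]);


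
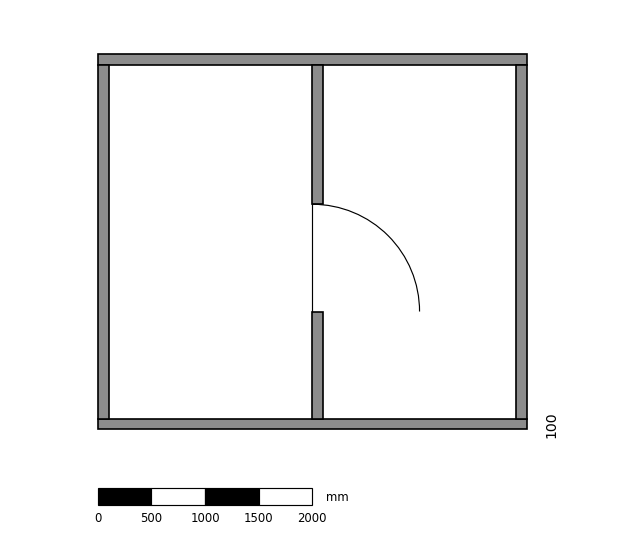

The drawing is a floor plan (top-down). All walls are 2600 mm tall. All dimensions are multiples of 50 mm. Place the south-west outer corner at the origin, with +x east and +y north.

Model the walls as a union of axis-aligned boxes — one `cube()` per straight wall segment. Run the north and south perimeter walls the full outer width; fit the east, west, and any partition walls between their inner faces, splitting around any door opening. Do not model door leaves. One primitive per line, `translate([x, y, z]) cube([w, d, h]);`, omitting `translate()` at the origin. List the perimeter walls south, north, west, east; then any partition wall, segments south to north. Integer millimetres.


cube([4000, 100, 2600]);
translate([0, 3400, 0]) cube([4000, 100, 2600]);
translate([0, 100, 0]) cube([100, 3300, 2600]);
translate([3900, 100, 0]) cube([100, 3300, 2600]);
translate([2000, 100, 0]) cube([100, 1000, 2600]);
translate([2000, 2100, 0]) cube([100, 1300, 2600]);
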